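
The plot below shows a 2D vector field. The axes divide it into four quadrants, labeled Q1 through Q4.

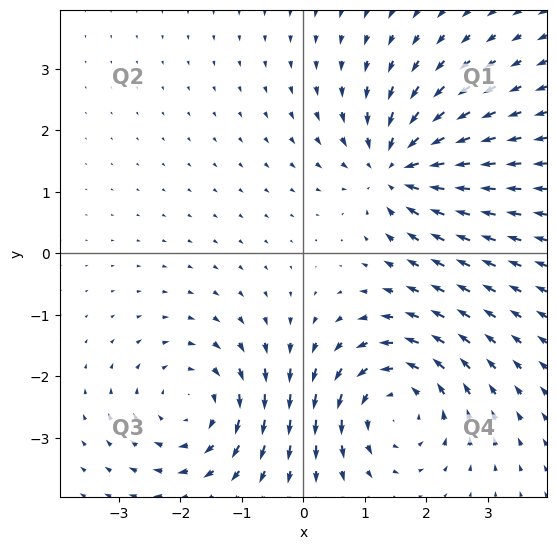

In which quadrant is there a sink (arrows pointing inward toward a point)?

Q1

The sink sits at approximately (1.5, 1.4), which lies in quadrant Q1. The divergence there is about -5, negative as expected for a sink.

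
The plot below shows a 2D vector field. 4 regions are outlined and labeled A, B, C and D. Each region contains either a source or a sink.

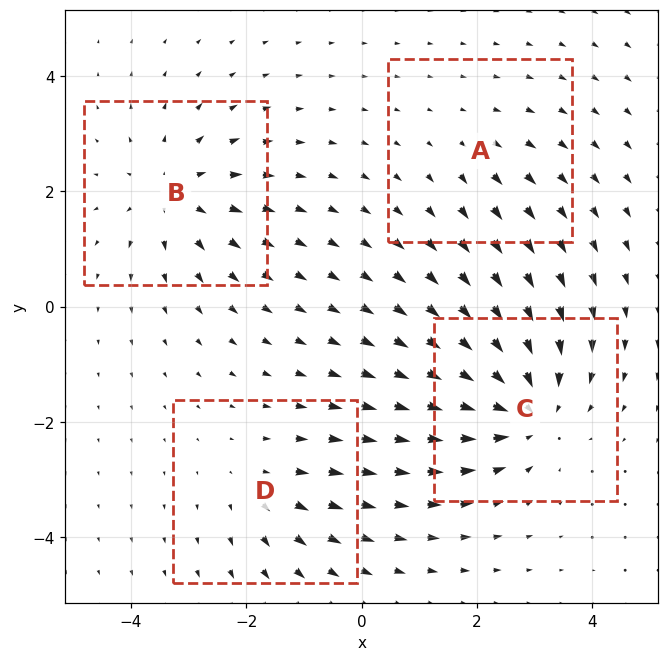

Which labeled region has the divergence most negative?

Divergence at each region's feature centre — A: about +2, B: about +5, C: about -6, D: about +3. Region C is most negative.

C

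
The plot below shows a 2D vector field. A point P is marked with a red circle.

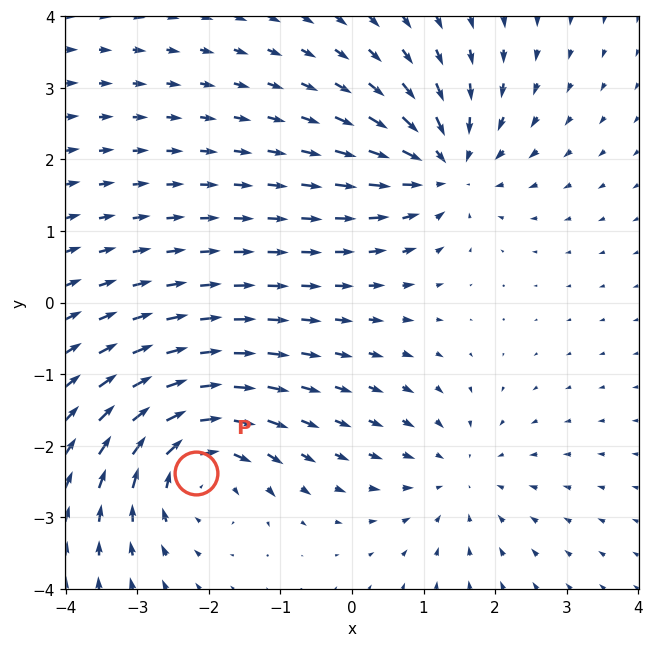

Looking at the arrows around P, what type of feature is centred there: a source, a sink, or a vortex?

vortex

At P (-2.2, -2.4) the arrows circulate clockwise. Divergence ≈0, curl about -6 — near-zero divergence with nonzero curl is a vortex.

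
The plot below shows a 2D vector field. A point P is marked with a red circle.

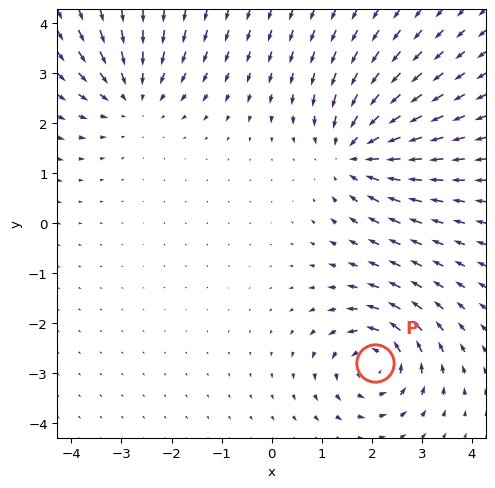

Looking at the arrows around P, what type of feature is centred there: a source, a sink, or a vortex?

vortex

At P (2.1, -2.8) the arrows circulate counterclockwise. Divergence ≈0, curl about +6 — near-zero divergence with nonzero curl is a vortex.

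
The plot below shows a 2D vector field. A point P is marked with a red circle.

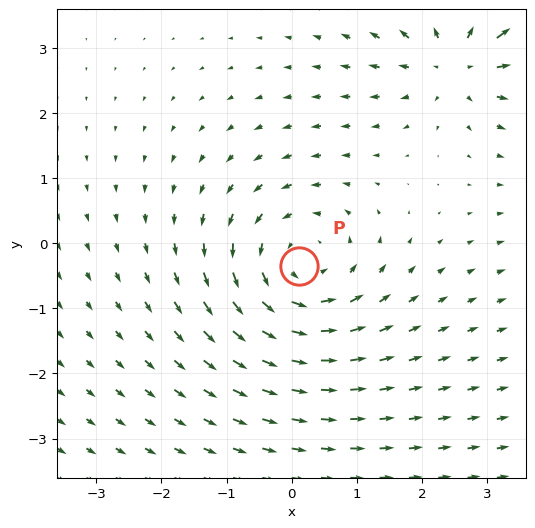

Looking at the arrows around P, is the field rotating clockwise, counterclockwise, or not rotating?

counterclockwise

Near P at (0.1, -0.3) the arrows circulate counterclockwise. The curl (z-component) there is about +3; positive curl means counterclockwise rotation.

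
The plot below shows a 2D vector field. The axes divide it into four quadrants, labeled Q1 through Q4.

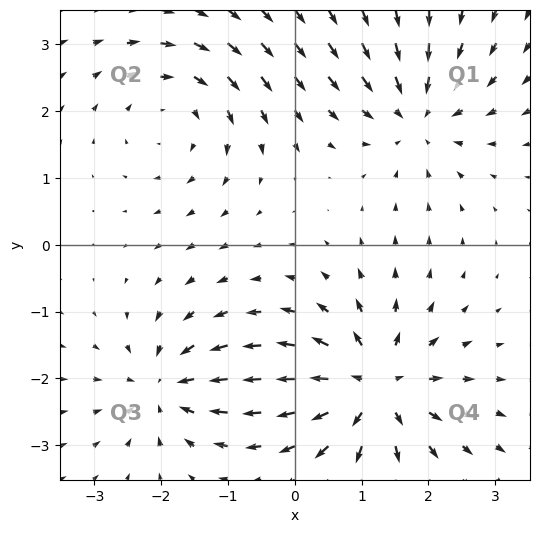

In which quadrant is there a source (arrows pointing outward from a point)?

The source sits at approximately (1.2, -2.1), which lies in quadrant Q4. The divergence there is about +6, positive as expected for a source.

Q4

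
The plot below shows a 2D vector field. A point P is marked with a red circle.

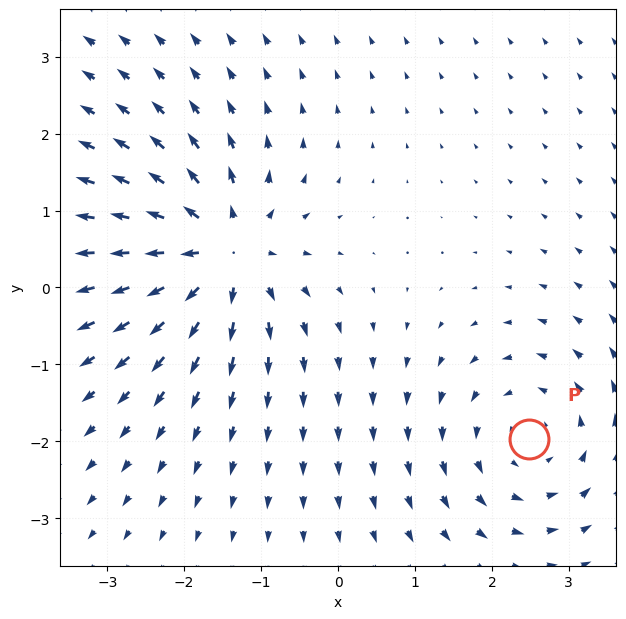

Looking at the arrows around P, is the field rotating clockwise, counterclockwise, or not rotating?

Near P at (2.5, -2.0) the arrows circulate counterclockwise. The curl (z-component) there is about +3; positive curl means counterclockwise rotation.

counterclockwise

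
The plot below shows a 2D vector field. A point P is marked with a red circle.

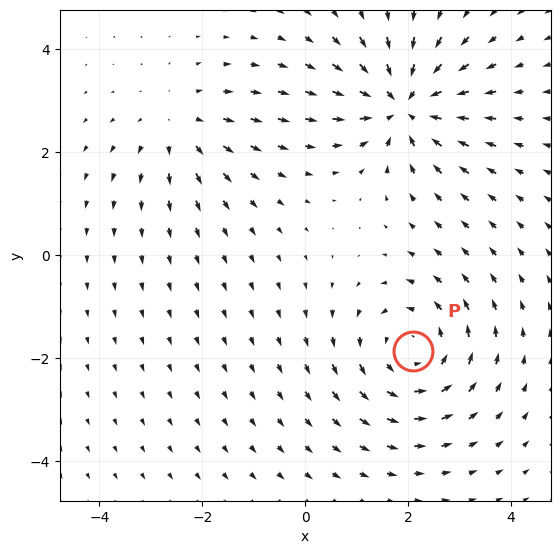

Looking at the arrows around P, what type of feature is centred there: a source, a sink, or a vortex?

vortex

At P (2.1, -1.9) the arrows circulate counterclockwise. Divergence ≈0, curl about +4 — near-zero divergence with nonzero curl is a vortex.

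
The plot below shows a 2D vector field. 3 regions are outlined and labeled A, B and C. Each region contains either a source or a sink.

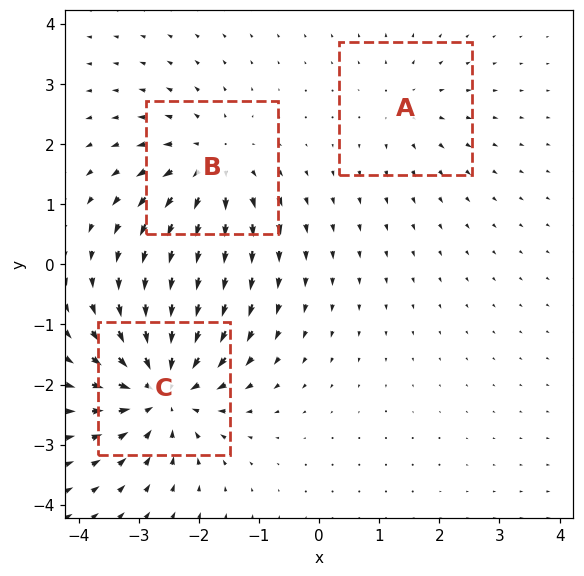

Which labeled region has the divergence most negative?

Divergence at each region's feature centre — A: about +2, B: about +4, C: about -5. Region C is most negative.

C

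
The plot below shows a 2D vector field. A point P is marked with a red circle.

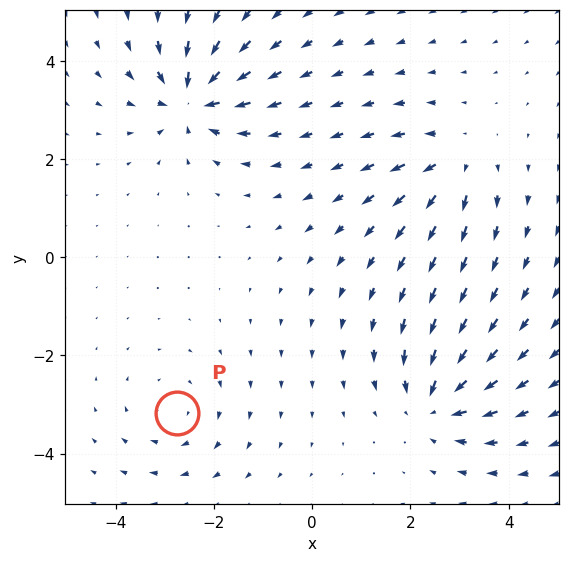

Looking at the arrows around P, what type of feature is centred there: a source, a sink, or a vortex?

vortex

At P (-2.8, -3.2) the arrows circulate clockwise. Divergence ≈0, curl about -3 — near-zero divergence with nonzero curl is a vortex.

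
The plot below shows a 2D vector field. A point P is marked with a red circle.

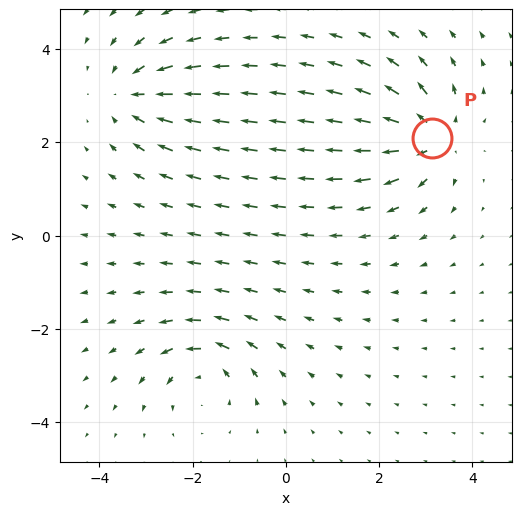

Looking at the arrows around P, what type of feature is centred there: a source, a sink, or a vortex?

source

At P (3.1, 2.1) the arrows spread outward. Divergence about +7, curl ≈0 — positive divergence with near-zero curl is a source.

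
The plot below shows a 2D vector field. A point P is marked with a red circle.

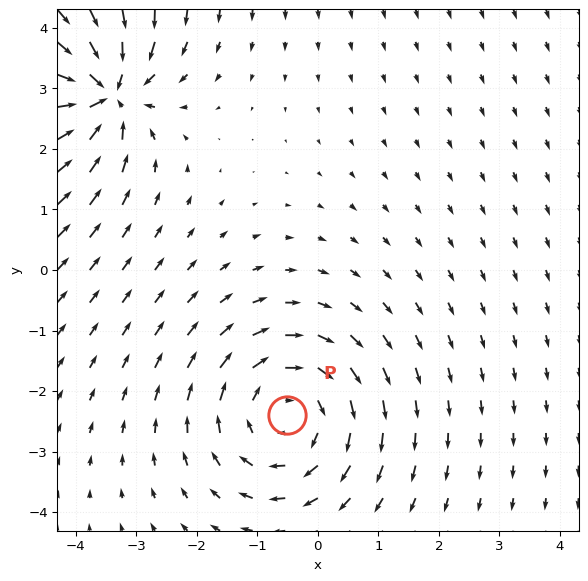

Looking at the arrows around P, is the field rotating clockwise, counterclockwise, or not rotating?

Near P at (-0.5, -2.4) the arrows circulate clockwise. The curl (z-component) there is about -4; negative curl means clockwise rotation.

clockwise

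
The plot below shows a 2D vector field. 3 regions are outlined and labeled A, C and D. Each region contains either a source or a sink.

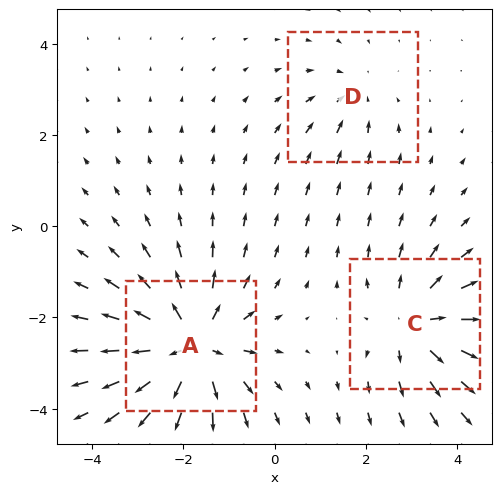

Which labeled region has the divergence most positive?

Divergence at each region's feature centre — A: about +5, C: about +4, D: about -2. Region A is most positive.

A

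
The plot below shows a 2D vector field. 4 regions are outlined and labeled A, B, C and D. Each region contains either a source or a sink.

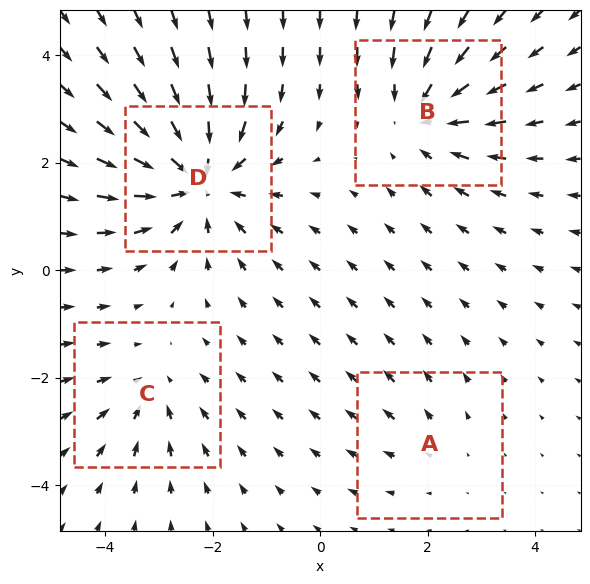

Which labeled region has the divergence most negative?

Divergence at each region's feature centre — A: about +2, B: about -4, C: about -3, D: about -6. Region D is most negative.

D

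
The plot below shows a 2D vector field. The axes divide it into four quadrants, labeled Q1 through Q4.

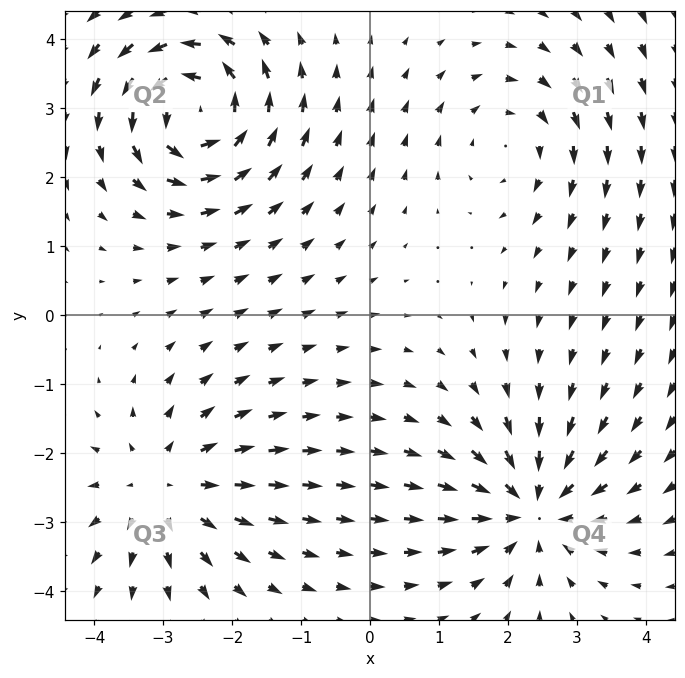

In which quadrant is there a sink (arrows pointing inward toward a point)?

Q4

The sink sits at approximately (2.3, -2.8), which lies in quadrant Q4. The divergence there is about -4, negative as expected for a sink.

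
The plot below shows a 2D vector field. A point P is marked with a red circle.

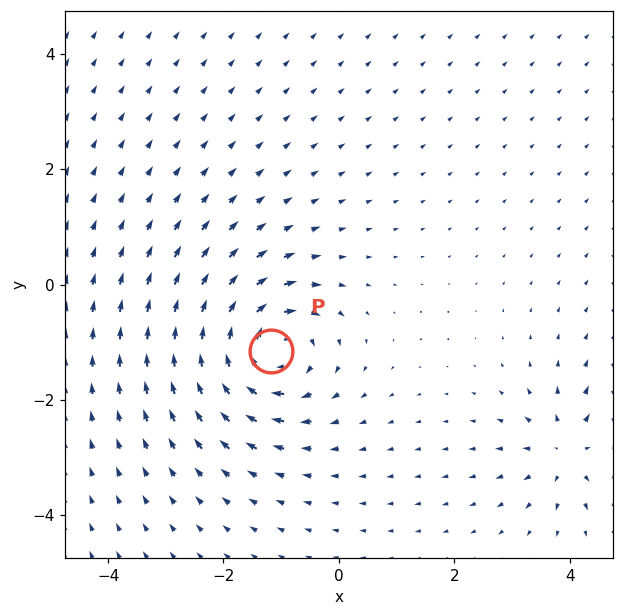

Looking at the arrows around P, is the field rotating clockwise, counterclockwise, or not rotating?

Near P at (-1.2, -1.2) the arrows circulate clockwise. The curl (z-component) there is about -6; negative curl means clockwise rotation.

clockwise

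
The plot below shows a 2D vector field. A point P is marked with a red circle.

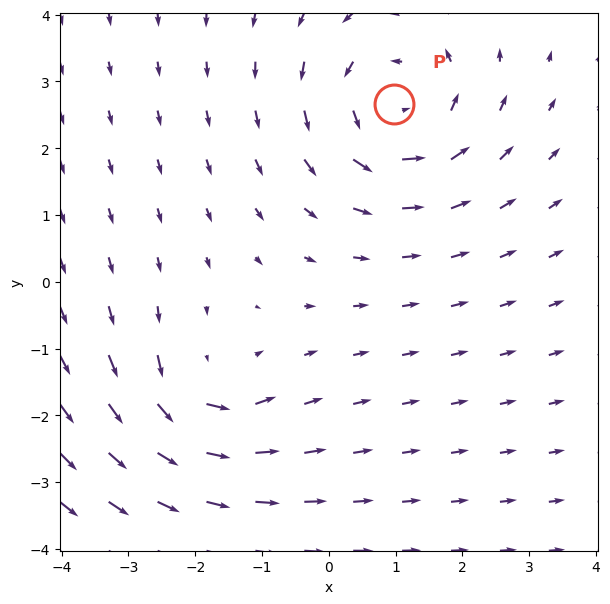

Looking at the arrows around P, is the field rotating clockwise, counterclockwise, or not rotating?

Near P at (1.0, 2.7) the arrows circulate counterclockwise. The curl (z-component) there is about +4; positive curl means counterclockwise rotation.

counterclockwise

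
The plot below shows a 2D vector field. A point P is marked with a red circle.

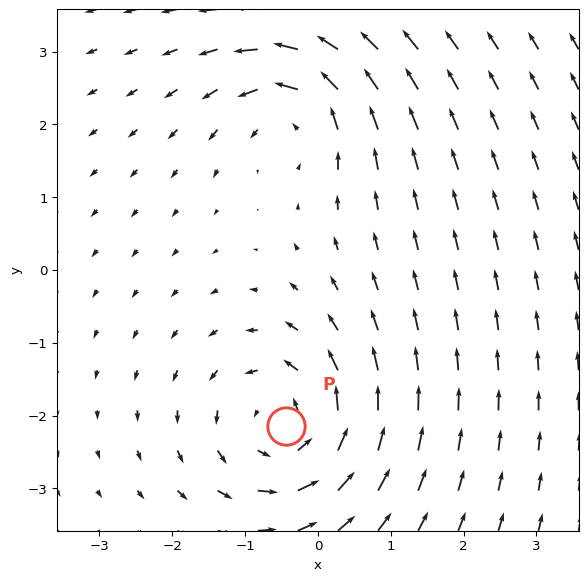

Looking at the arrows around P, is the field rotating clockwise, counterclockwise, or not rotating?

Near P at (-0.4, -2.1) the arrows circulate counterclockwise. The curl (z-component) there is about +5; positive curl means counterclockwise rotation.

counterclockwise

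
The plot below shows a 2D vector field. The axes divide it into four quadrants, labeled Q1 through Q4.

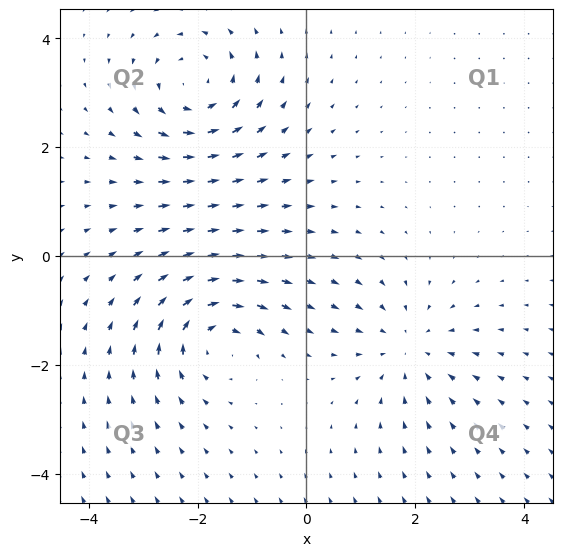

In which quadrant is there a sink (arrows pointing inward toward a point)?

The sink sits at approximately (1.9, -1.7), which lies in quadrant Q4. The divergence there is about -4, negative as expected for a sink.

Q4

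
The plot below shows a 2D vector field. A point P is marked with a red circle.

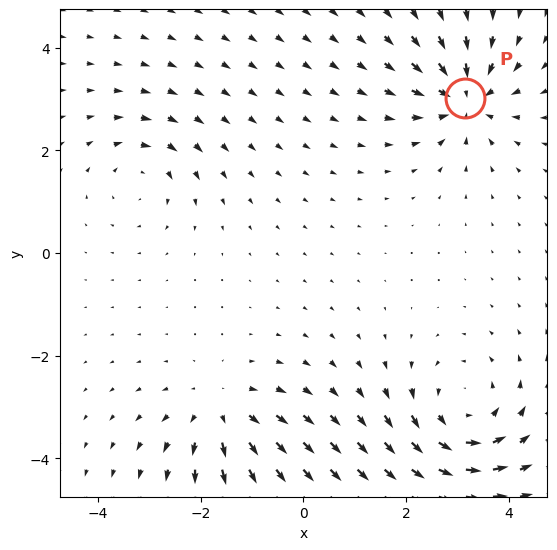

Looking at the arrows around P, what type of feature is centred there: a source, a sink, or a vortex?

sink

At P (3.1, 3.0) the arrows converge inward. Divergence about -6, curl ≈0 — negative divergence with near-zero curl is a sink.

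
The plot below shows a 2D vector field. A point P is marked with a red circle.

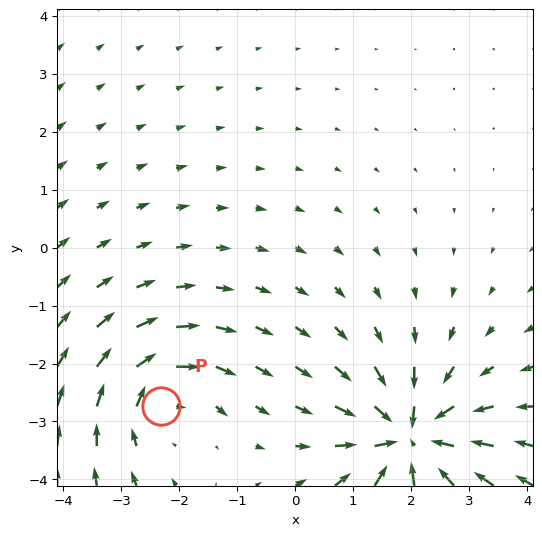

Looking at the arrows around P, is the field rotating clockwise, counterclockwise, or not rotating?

Near P at (-2.3, -2.7) the arrows circulate clockwise. The curl (z-component) there is about -3; negative curl means clockwise rotation.

clockwise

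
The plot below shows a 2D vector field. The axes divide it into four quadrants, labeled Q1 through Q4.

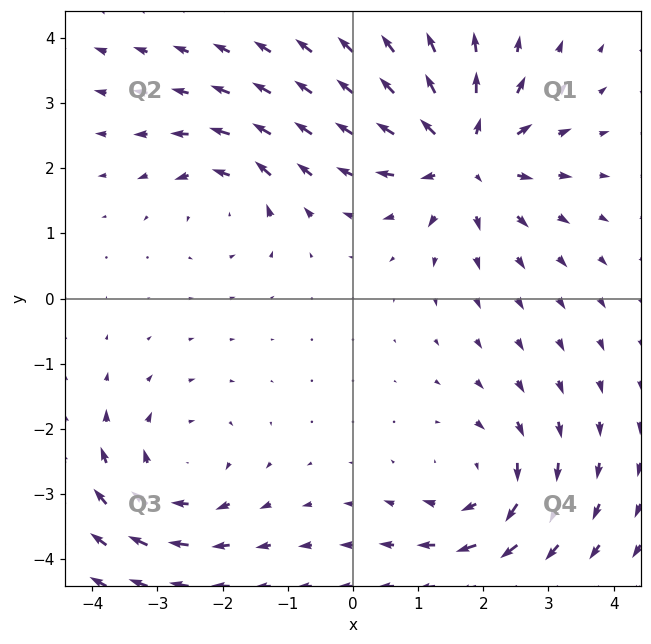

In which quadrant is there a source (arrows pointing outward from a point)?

The source sits at approximately (1.7, 2.2), which lies in quadrant Q1. The divergence there is about +6, positive as expected for a source.

Q1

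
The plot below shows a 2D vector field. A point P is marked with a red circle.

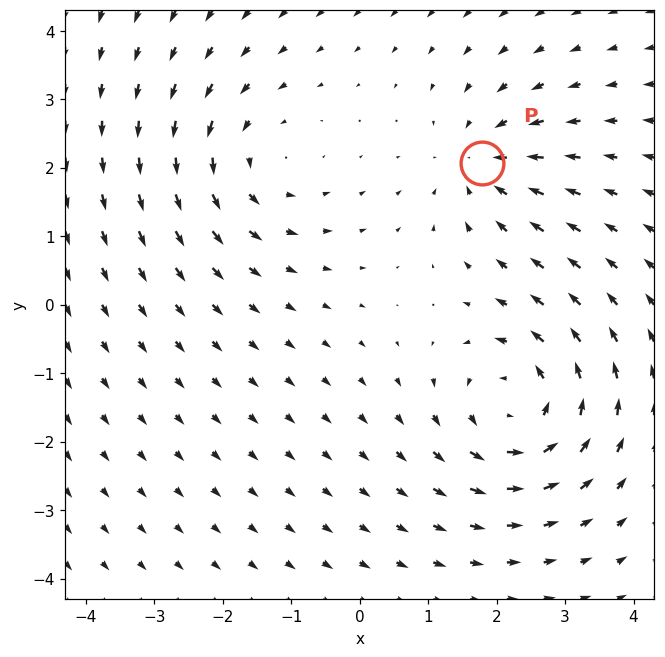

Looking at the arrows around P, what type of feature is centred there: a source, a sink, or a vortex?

At P (1.8, 2.1) the arrows converge inward. Divergence about -3, curl ≈0 — negative divergence with near-zero curl is a sink.

sink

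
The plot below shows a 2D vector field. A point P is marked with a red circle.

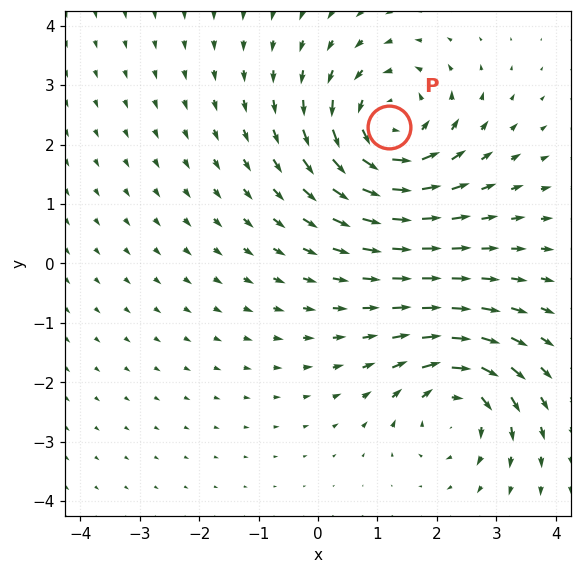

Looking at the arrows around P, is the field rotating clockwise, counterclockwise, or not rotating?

Near P at (1.2, 2.3) the arrows circulate counterclockwise. The curl (z-component) there is about +5; positive curl means counterclockwise rotation.

counterclockwise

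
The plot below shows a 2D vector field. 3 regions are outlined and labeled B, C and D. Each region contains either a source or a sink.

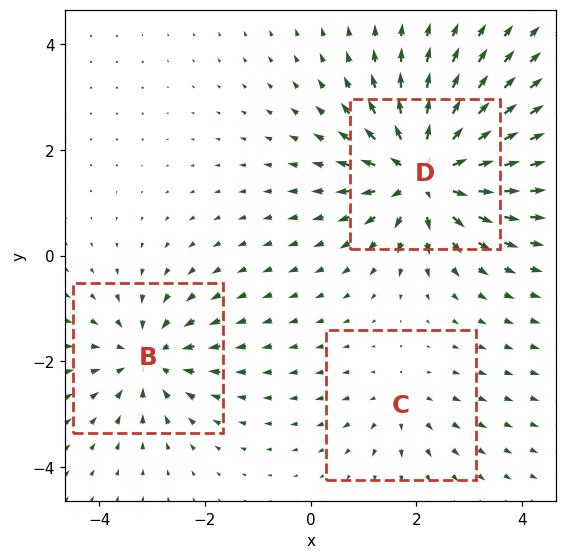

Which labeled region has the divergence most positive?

D

Divergence at each region's feature centre — B: about -4, C: about +2, D: about +6. Region D is most positive.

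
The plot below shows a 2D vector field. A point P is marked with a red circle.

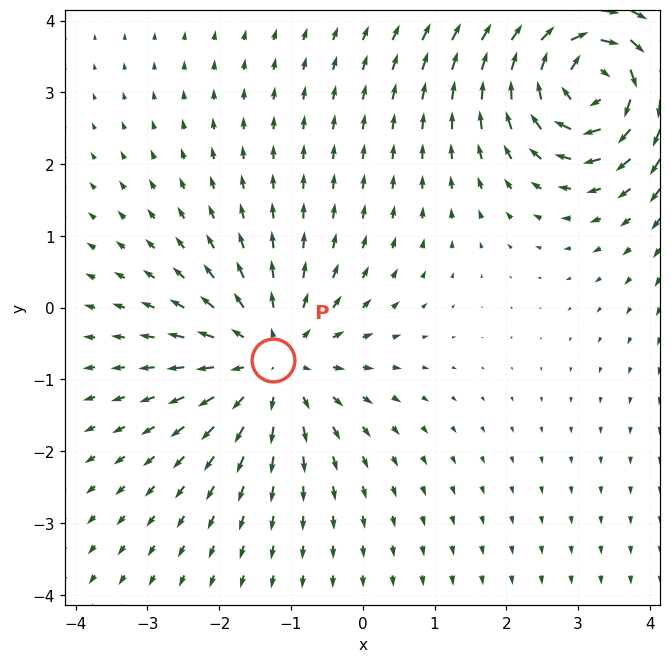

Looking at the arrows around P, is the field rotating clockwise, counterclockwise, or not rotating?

not rotating

Near P at (-1.3, -0.7) the arrows show no circulation. The curl there is ≈0.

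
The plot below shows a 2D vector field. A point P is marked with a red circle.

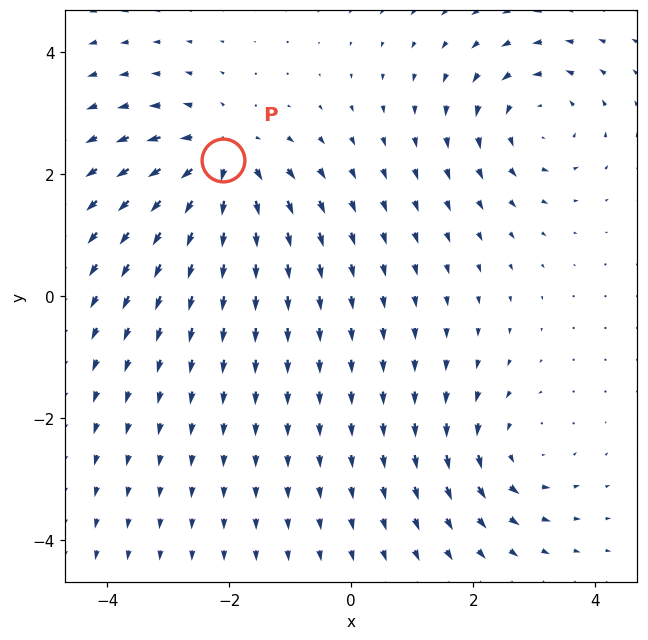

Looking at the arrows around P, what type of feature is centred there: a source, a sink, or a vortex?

At P (-2.1, 2.2) the arrows spread outward. Divergence about +6, curl ≈0 — positive divergence with near-zero curl is a source.

source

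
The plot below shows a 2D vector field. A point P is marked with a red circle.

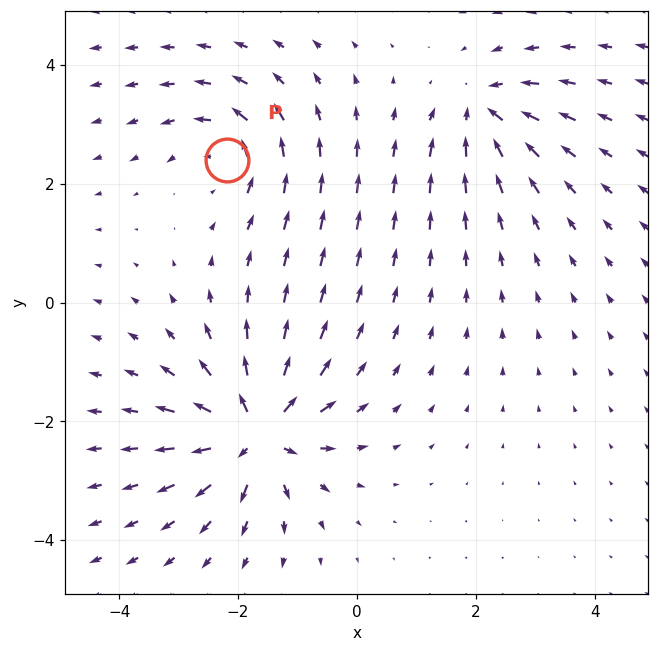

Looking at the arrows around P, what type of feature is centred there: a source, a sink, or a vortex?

vortex

At P (-2.2, 2.4) the arrows circulate counterclockwise. Divergence ≈0, curl about +4 — near-zero divergence with nonzero curl is a vortex.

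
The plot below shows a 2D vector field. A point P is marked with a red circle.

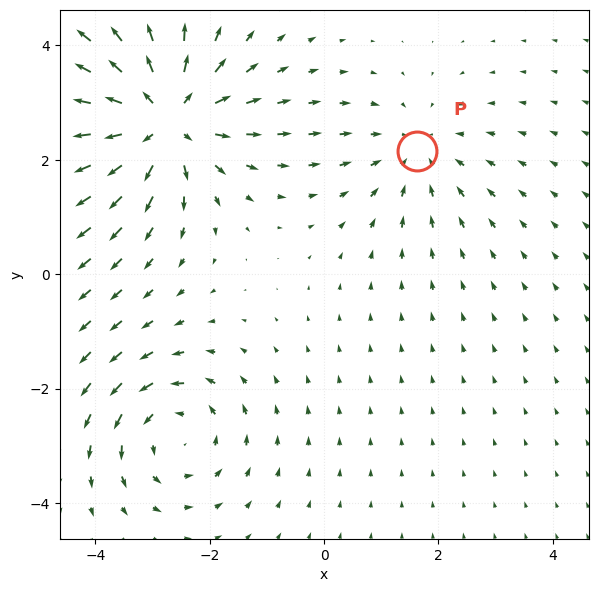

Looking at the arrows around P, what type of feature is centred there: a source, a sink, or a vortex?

At P (1.6, 2.1) the arrows converge inward. Divergence about -2, curl ≈0 — negative divergence with near-zero curl is a sink.

sink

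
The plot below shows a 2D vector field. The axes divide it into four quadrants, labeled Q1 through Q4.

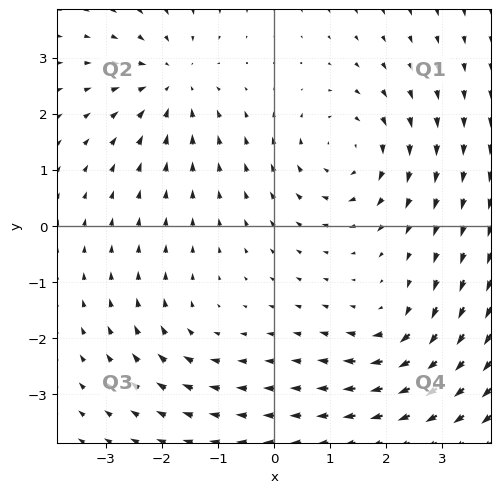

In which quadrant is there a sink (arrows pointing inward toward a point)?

The sink sits at approximately (-1.8, 2.6), which lies in quadrant Q2. The divergence there is about -4, negative as expected for a sink.

Q2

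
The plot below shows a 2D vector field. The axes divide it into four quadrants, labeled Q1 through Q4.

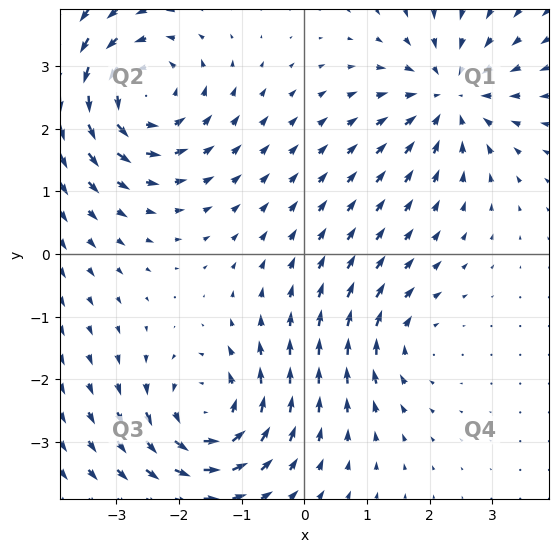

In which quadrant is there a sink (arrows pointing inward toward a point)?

The sink sits at approximately (2.3, 2.5), which lies in quadrant Q1. The divergence there is about -4, negative as expected for a sink.

Q1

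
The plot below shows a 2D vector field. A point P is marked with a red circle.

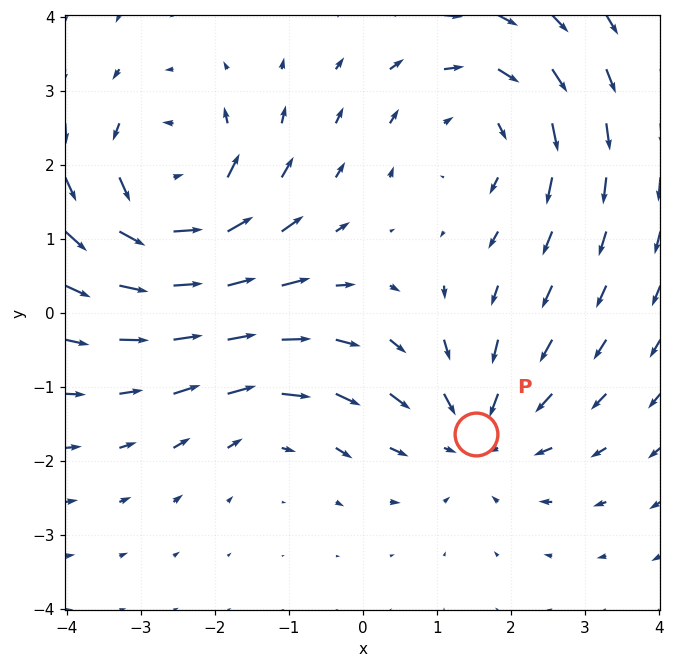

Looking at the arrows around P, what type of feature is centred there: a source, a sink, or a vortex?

At P (1.5, -1.6) the arrows converge inward. Divergence about -4, curl ≈0 — negative divergence with near-zero curl is a sink.

sink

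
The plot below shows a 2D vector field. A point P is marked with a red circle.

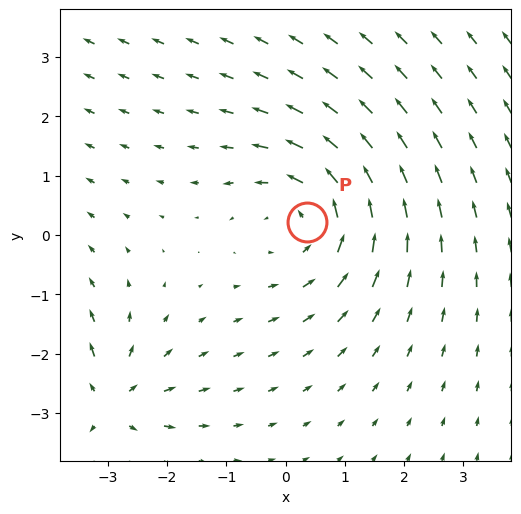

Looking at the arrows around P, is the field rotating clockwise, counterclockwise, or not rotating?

Near P at (0.4, 0.2) the arrows circulate counterclockwise. The curl (z-component) there is about +2; positive curl means counterclockwise rotation.

counterclockwise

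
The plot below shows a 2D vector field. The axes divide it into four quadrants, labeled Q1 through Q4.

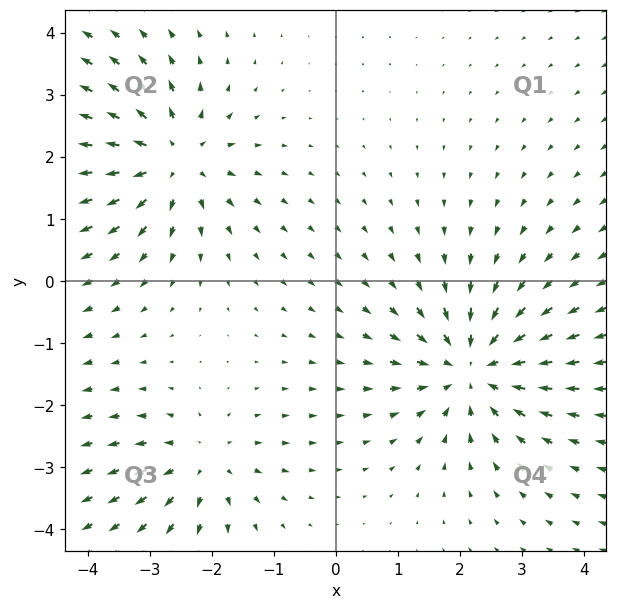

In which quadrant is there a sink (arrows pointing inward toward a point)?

Q4

The sink sits at approximately (2.2, -1.4), which lies in quadrant Q4. The divergence there is about -4, negative as expected for a sink.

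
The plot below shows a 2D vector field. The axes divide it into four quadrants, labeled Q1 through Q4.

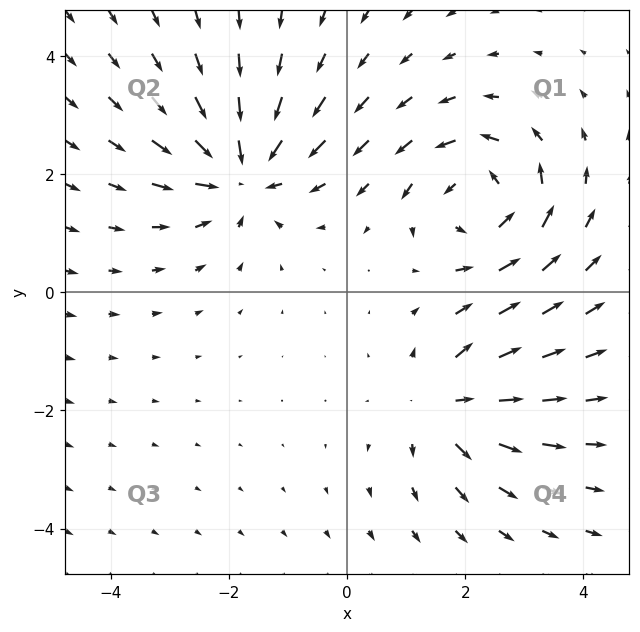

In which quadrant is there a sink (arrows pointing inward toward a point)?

Q2

The sink sits at approximately (-1.8, 2.0), which lies in quadrant Q2. The divergence there is about -5, negative as expected for a sink.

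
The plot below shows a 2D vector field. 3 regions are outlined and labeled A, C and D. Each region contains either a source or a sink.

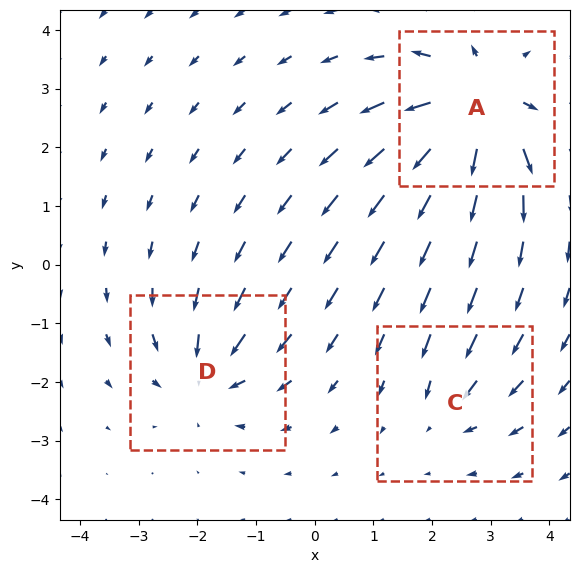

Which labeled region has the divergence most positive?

Divergence at each region's feature centre — A: about +6, C: about -2, D: about -4. Region A is most positive.

A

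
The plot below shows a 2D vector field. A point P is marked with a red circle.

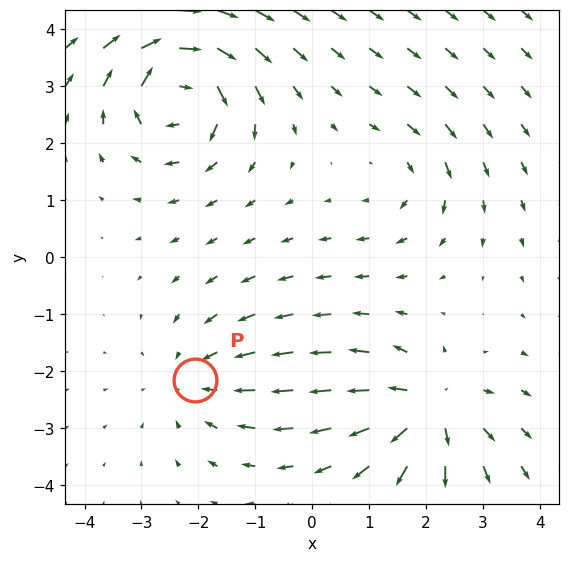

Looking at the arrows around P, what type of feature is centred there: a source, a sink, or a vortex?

At P (-2.1, -2.2) the arrows converge inward. Divergence about -3, curl ≈0 — negative divergence with near-zero curl is a sink.

sink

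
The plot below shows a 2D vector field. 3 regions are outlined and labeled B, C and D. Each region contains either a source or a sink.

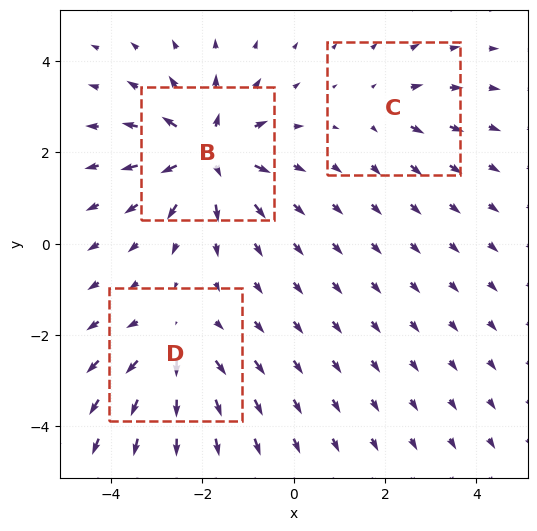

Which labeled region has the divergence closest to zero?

Divergence at each region's feature centre — B: about +6, C: about +2, D: about +4. Region C is closest to zero.

C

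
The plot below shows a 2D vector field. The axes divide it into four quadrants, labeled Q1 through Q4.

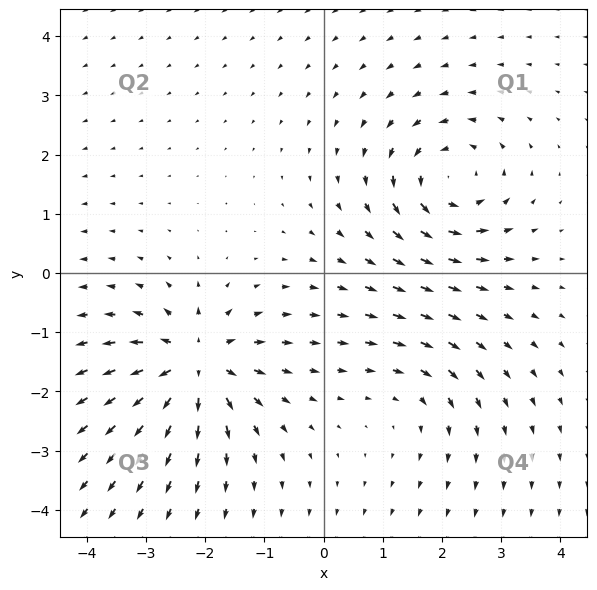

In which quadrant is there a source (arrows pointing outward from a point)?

The source sits at approximately (-2.2, -1.5), which lies in quadrant Q3. The divergence there is about +6, positive as expected for a source.

Q3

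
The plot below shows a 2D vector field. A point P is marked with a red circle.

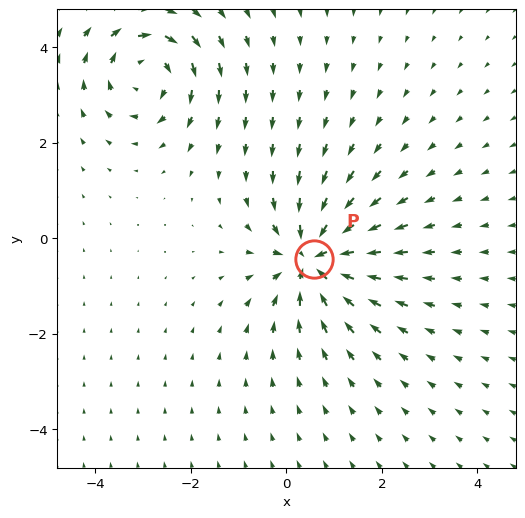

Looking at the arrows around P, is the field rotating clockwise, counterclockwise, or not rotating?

Near P at (0.6, -0.4) the arrows show no circulation. The curl there is ≈0.

not rotating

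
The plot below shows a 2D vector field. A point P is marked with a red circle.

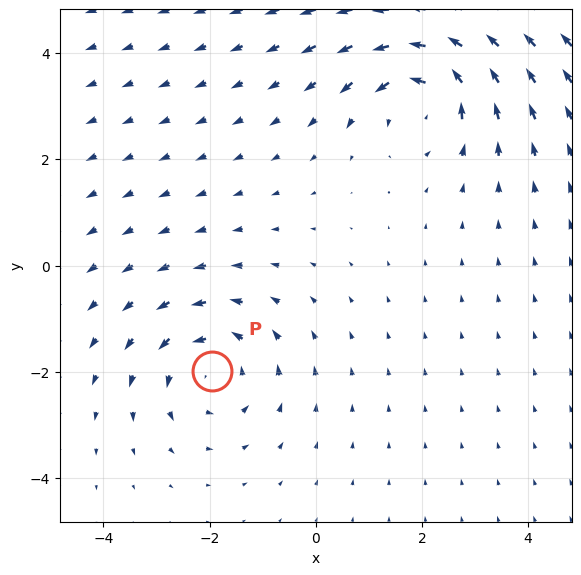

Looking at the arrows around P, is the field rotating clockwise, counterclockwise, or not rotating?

Near P at (-1.9, -2.0) the arrows circulate counterclockwise. The curl (z-component) there is about +3; positive curl means counterclockwise rotation.

counterclockwise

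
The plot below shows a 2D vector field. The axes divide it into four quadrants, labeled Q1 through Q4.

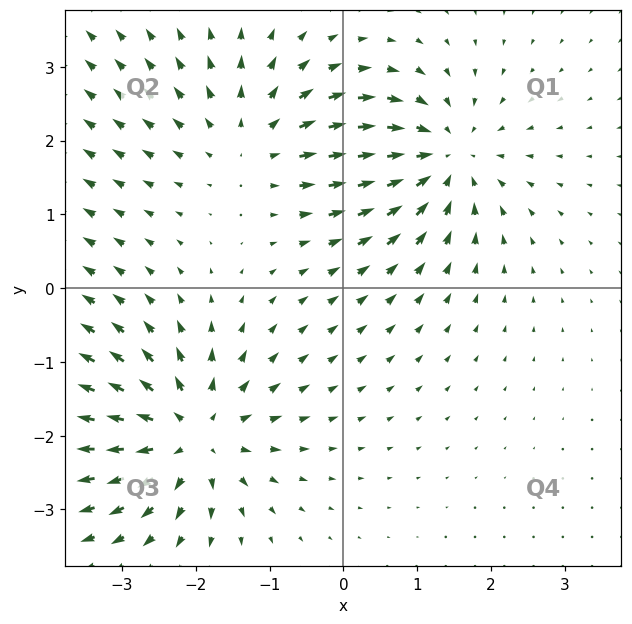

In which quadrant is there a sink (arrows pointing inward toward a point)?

The sink sits at approximately (1.3, 1.8), which lies in quadrant Q1. The divergence there is about -5, negative as expected for a sink.

Q1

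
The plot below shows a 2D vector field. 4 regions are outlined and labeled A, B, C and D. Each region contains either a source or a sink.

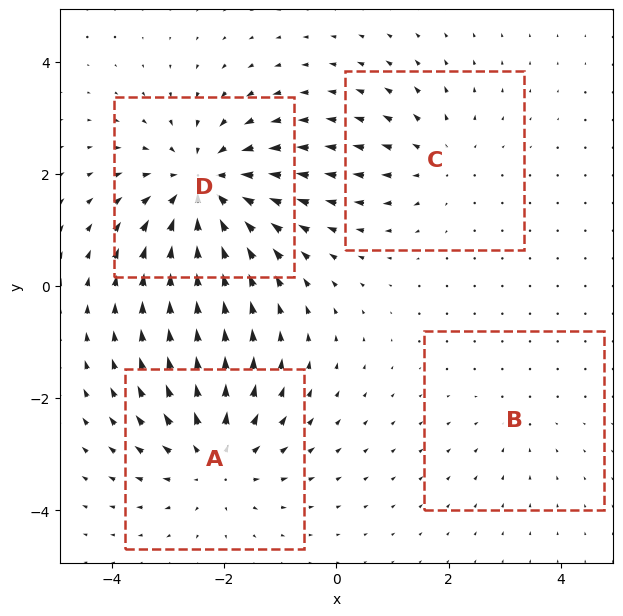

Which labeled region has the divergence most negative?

D

Divergence at each region's feature centre — A: about +4, B: about -2, C: about +3, D: about -6. Region D is most negative.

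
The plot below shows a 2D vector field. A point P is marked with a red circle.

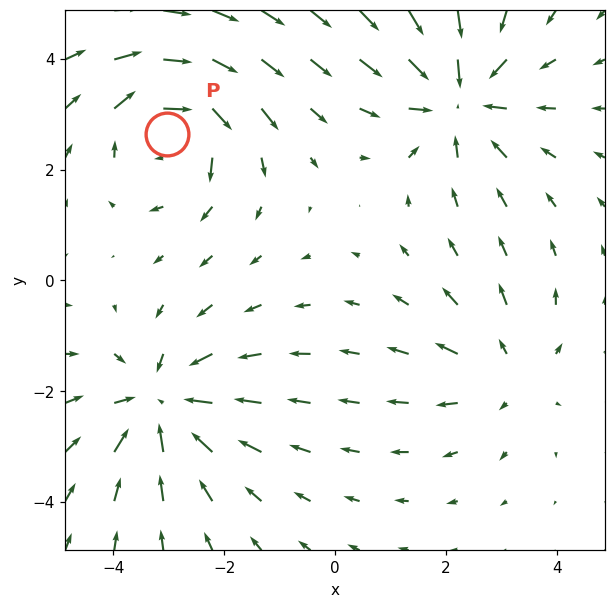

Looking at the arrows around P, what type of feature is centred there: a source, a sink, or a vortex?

At P (-3.0, 2.6) the arrows circulate clockwise. Divergence ≈0, curl about -4 — near-zero divergence with nonzero curl is a vortex.

vortex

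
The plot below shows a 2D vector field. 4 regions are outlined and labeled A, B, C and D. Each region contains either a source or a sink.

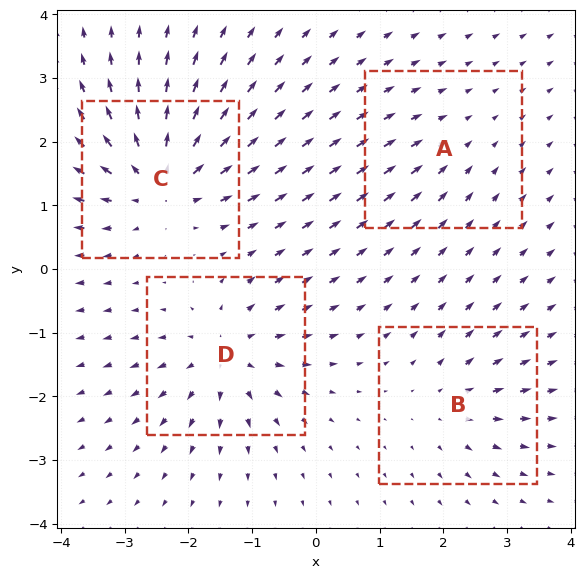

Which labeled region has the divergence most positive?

Divergence at each region's feature centre — A: about -2, B: about +4, C: about +8, D: about +6. Region C is most positive.

C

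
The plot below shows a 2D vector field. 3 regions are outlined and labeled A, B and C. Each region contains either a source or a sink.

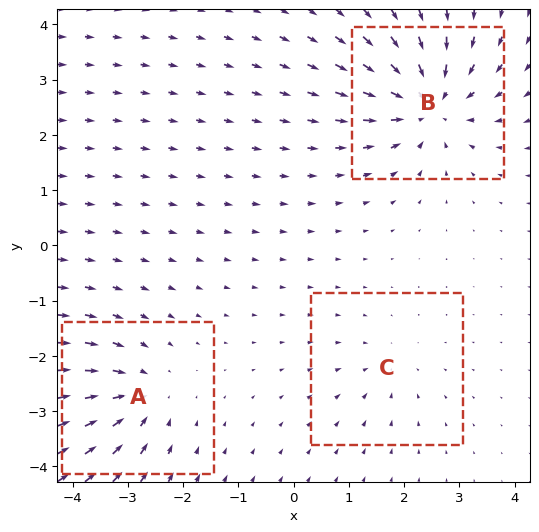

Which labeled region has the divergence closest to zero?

C

Divergence at each region's feature centre — A: about -4, B: about -5, C: about -2. Region C is closest to zero.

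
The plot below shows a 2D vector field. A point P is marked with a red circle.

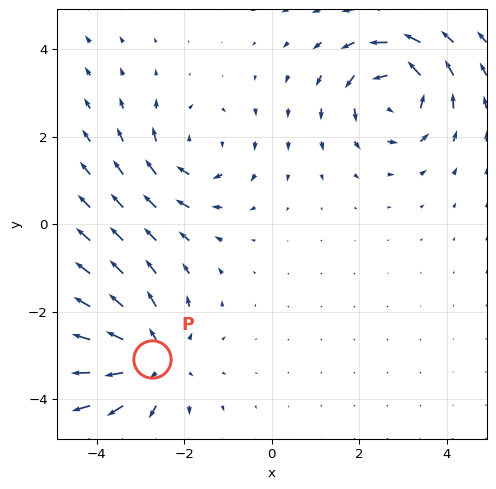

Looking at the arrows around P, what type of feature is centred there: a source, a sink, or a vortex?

source

At P (-2.8, -3.1) the arrows spread outward. Divergence about +4, curl ≈0 — positive divergence with near-zero curl is a source.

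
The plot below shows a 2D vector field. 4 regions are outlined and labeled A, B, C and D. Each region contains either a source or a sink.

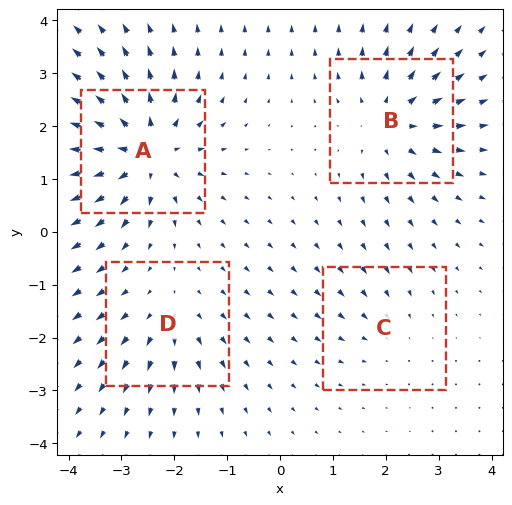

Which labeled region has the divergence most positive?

A

Divergence at each region's feature centre — A: about +8, B: about +6, C: about -2, D: about +3. Region A is most positive.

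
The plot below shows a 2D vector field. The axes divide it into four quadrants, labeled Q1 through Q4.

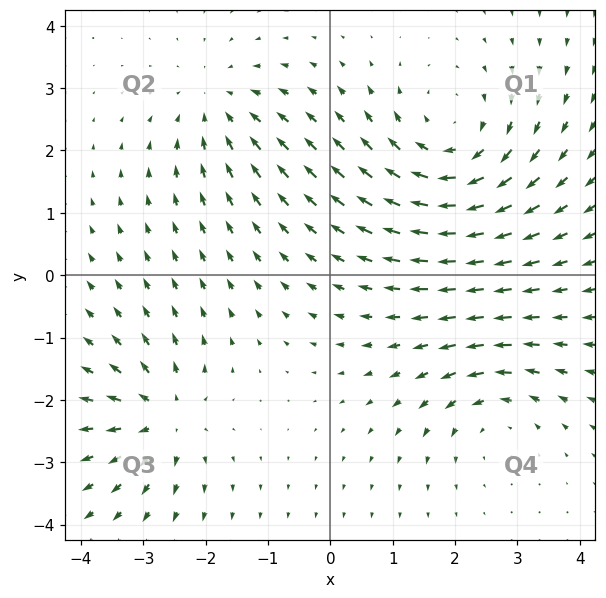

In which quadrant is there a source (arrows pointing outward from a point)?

The source sits at approximately (-2.7, -2.3), which lies in quadrant Q3. The divergence there is about +4, positive as expected for a source.

Q3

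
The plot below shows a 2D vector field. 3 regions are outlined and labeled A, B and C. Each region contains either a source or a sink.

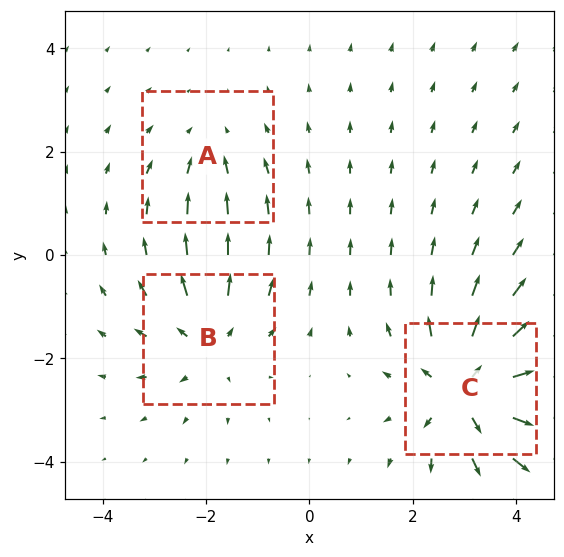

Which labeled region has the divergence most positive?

C

Divergence at each region's feature centre — A: about -2, B: about +3, C: about +5. Region C is most positive.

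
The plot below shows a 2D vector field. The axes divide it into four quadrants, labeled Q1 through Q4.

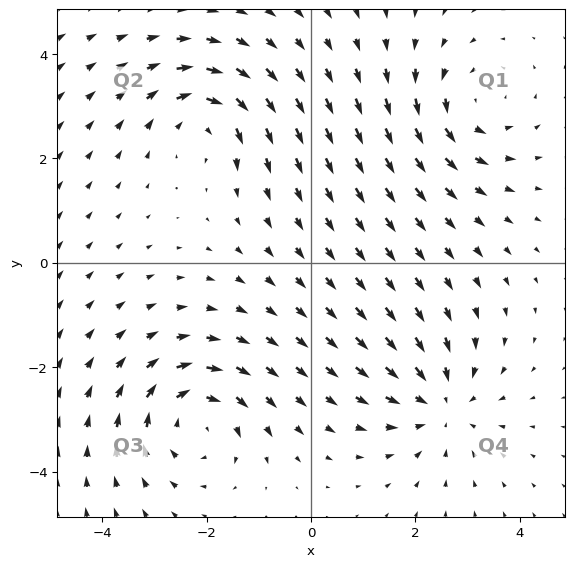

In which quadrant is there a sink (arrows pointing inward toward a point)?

Q4

The sink sits at approximately (2.5, -2.7), which lies in quadrant Q4. The divergence there is about -4, negative as expected for a sink.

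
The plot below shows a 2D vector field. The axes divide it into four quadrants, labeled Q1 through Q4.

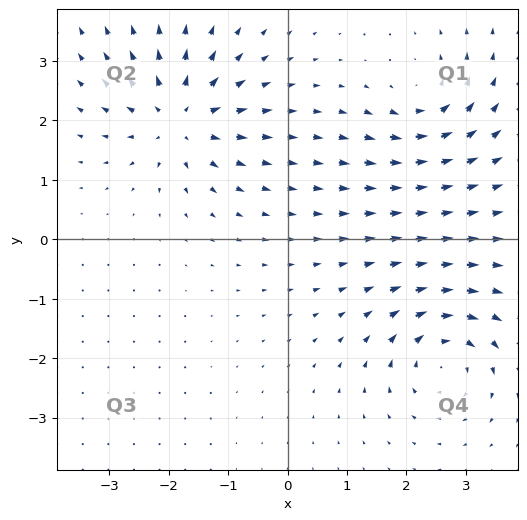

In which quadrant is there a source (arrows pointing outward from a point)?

The source sits at approximately (-1.8, 2.0), which lies in quadrant Q2. The divergence there is about +6, positive as expected for a source.

Q2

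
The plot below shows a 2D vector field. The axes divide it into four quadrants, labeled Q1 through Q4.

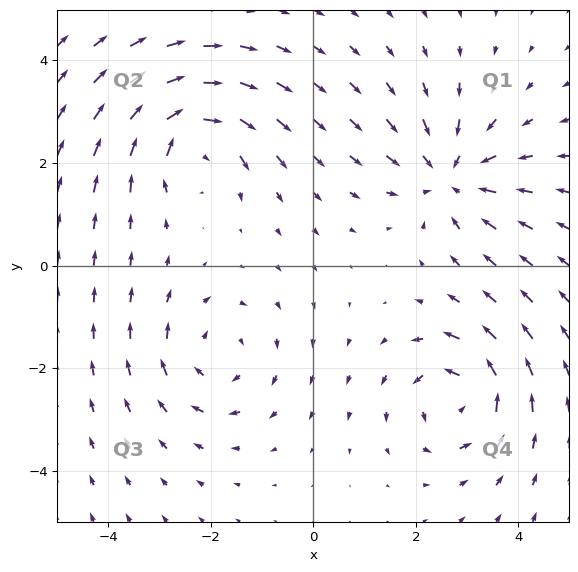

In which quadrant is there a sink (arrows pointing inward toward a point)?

Q1

The sink sits at approximately (2.7, 1.7), which lies in quadrant Q1. The divergence there is about -3, negative as expected for a sink.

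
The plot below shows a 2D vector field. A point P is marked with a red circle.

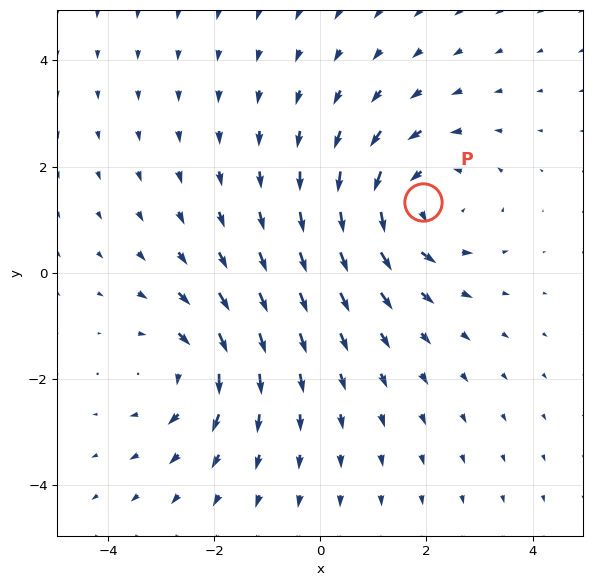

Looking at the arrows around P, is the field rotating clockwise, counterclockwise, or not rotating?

counterclockwise

Near P at (1.9, 1.3) the arrows circulate counterclockwise. The curl (z-component) there is about +3; positive curl means counterclockwise rotation.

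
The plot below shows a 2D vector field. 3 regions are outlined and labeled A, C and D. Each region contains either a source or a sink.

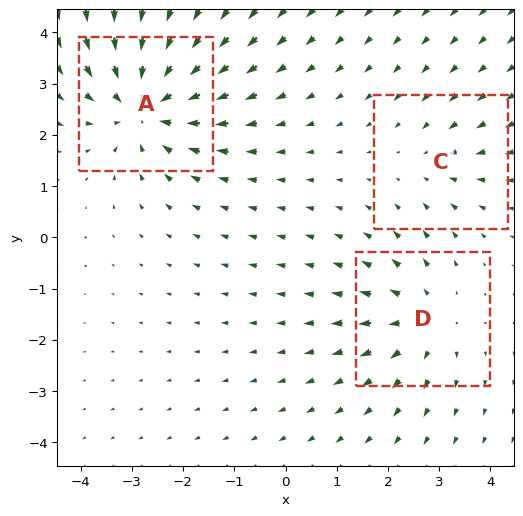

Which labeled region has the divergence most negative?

A

Divergence at each region's feature centre — A: about -4, C: about -2, D: about +3. Region A is most negative.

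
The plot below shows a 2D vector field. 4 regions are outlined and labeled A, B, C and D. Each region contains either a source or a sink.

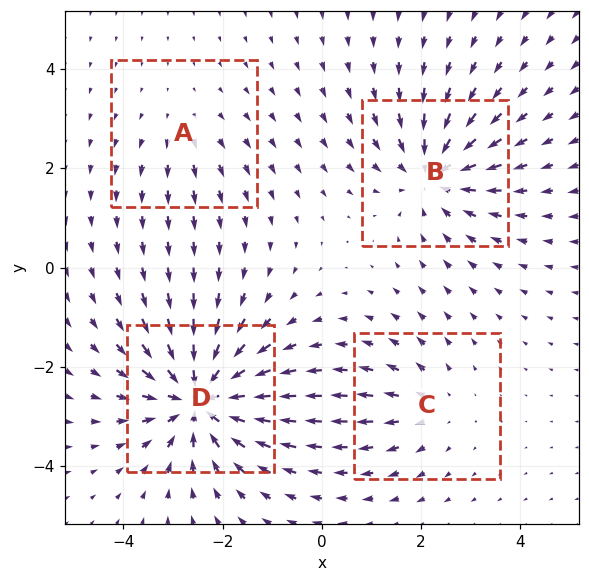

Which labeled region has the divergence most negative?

Divergence at each region's feature centre — A: about +2, B: about -5, C: about +3, D: about -7. Region D is most negative.

D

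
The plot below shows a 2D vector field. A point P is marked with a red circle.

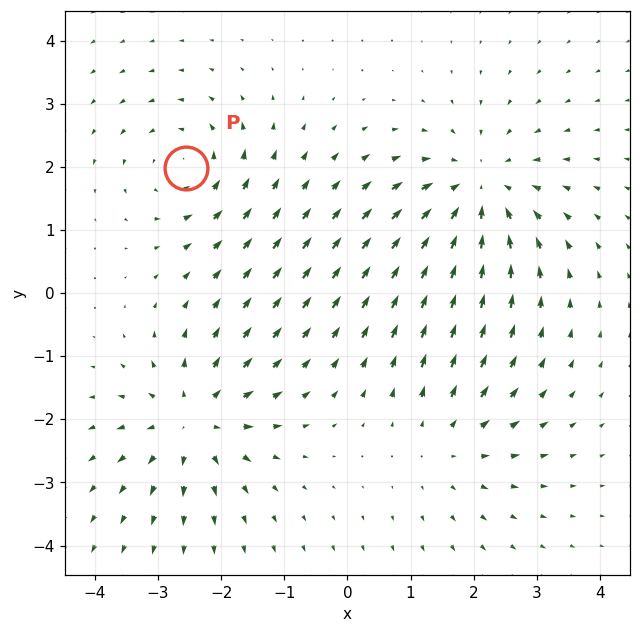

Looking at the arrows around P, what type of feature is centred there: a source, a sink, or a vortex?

At P (-2.6, 2.0) the arrows circulate counterclockwise. Divergence ≈0, curl about +3 — near-zero divergence with nonzero curl is a vortex.

vortex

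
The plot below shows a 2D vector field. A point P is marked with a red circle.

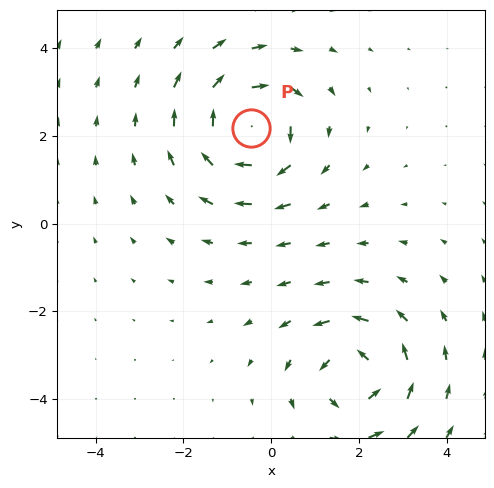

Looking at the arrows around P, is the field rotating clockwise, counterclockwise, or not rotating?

clockwise

Near P at (-0.5, 2.2) the arrows circulate clockwise. The curl (z-component) there is about -5; negative curl means clockwise rotation.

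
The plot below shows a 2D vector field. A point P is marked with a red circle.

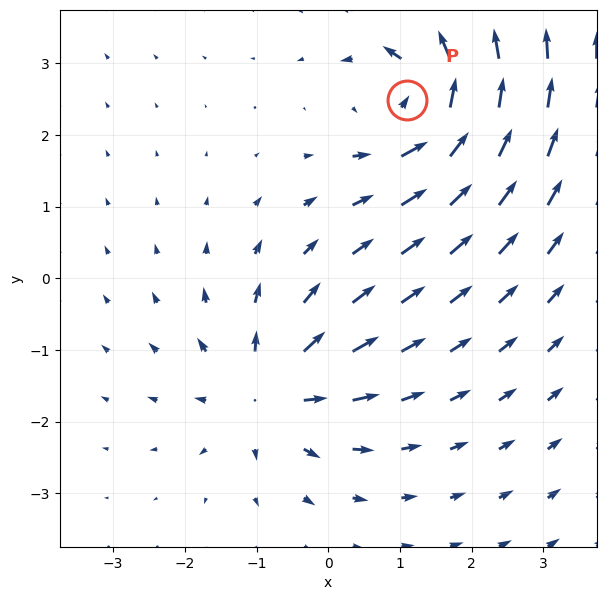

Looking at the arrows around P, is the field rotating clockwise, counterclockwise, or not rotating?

counterclockwise

Near P at (1.1, 2.5) the arrows circulate counterclockwise. The curl (z-component) there is about +6; positive curl means counterclockwise rotation.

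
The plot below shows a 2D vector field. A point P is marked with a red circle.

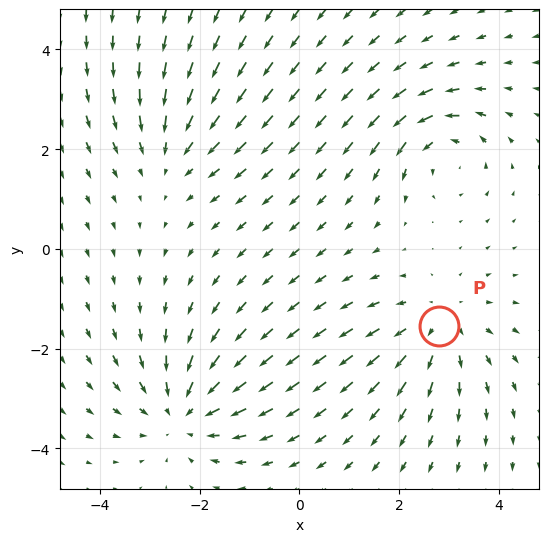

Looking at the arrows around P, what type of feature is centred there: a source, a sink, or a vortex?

source

At P (2.8, -1.6) the arrows spread outward. Divergence about +4, curl ≈0 — positive divergence with near-zero curl is a source.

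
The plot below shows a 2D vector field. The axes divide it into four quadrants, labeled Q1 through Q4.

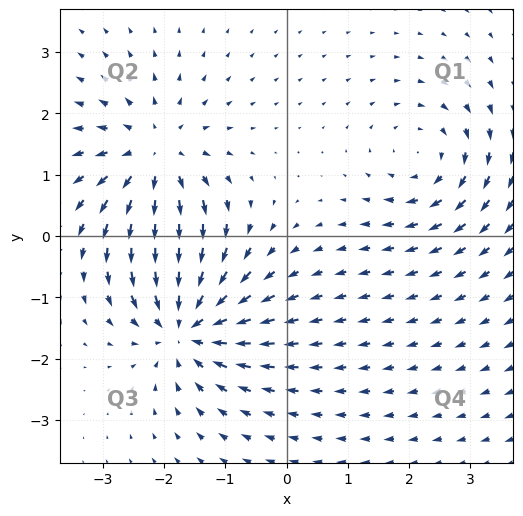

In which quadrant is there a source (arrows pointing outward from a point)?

Q2

The source sits at approximately (-2.1, 1.3), which lies in quadrant Q2. The divergence there is about +4, positive as expected for a source.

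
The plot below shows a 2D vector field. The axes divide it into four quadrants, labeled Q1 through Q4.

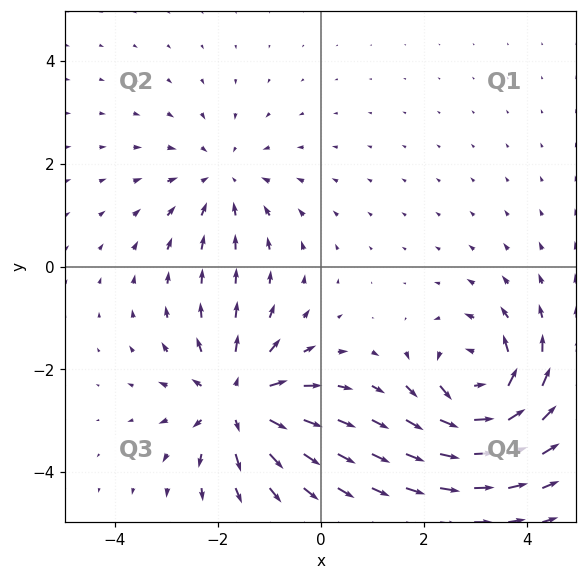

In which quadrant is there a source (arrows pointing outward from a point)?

Q3

The source sits at approximately (-1.6, -2.6), which lies in quadrant Q3. The divergence there is about +4, positive as expected for a source.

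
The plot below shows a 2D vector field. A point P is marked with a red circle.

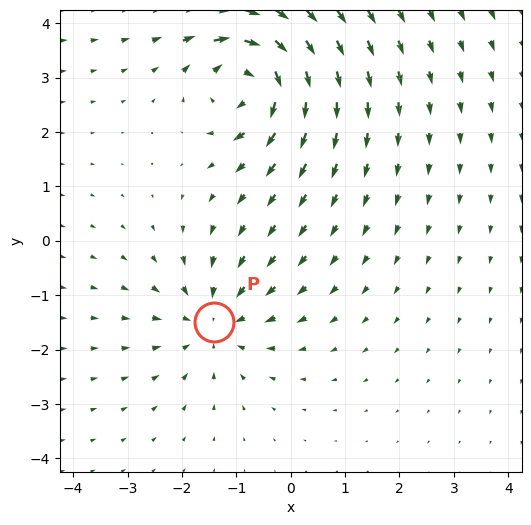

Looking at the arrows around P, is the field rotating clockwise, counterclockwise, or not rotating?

not rotating

Near P at (-1.4, -1.5) the arrows show no circulation. The curl there is ≈0.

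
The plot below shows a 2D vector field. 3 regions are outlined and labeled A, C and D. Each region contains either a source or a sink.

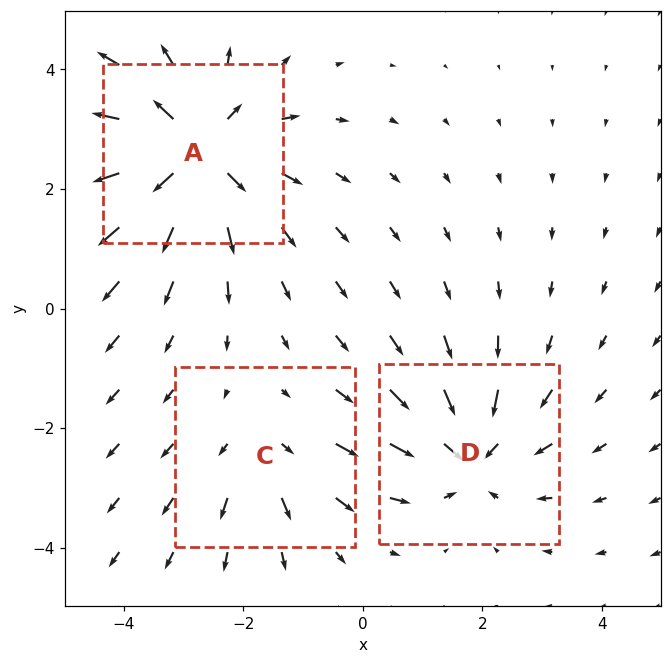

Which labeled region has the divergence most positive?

A

Divergence at each region's feature centre — A: about +5, C: about +2, D: about -3. Region A is most positive.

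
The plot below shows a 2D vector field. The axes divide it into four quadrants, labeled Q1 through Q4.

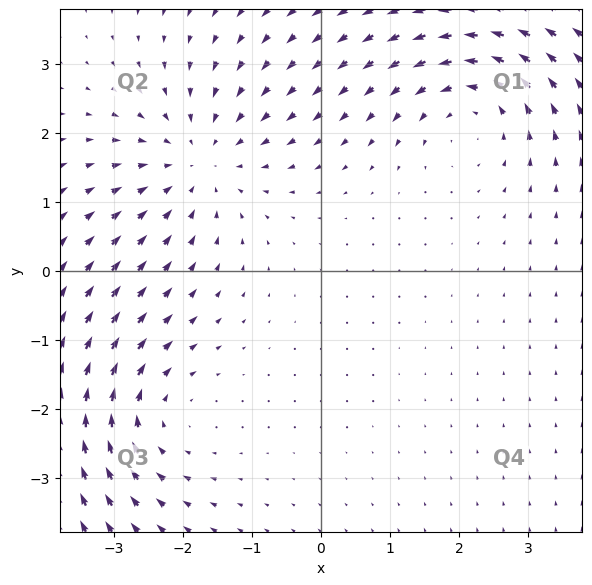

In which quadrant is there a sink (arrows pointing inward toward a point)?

Q2

The sink sits at approximately (-1.8, 1.6), which lies in quadrant Q2. The divergence there is about -3, negative as expected for a sink.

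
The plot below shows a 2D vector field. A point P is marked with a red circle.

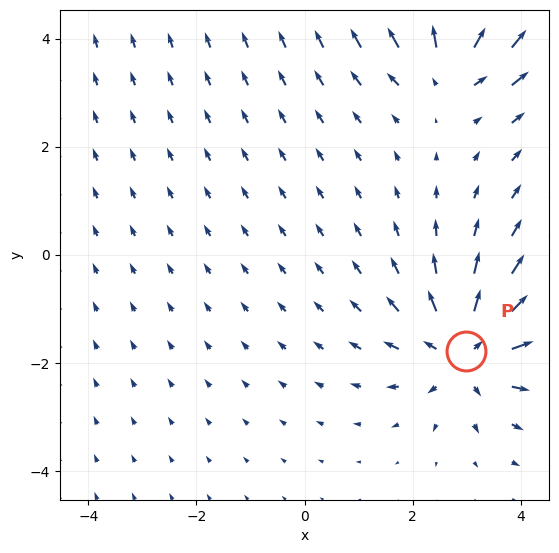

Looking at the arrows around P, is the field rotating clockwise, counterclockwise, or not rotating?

Near P at (3.0, -1.8) the arrows show no circulation. The curl there is ≈0.

not rotating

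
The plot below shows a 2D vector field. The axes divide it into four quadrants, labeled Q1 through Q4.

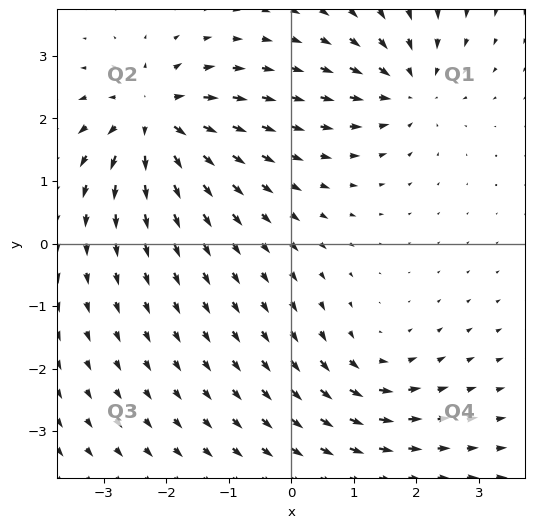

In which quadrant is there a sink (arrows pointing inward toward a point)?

The sink sits at approximately (1.9, 2.5), which lies in quadrant Q1. The divergence there is about -4, negative as expected for a sink.

Q1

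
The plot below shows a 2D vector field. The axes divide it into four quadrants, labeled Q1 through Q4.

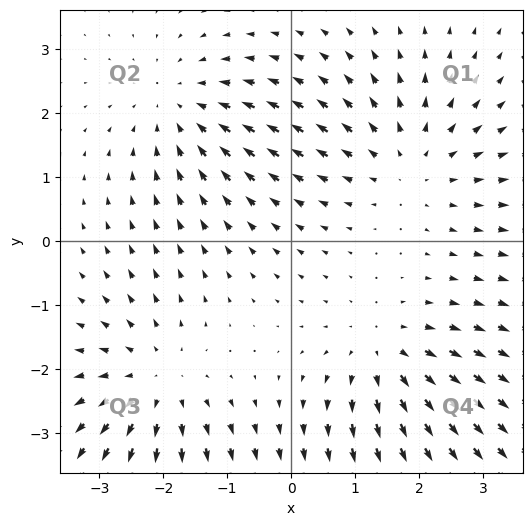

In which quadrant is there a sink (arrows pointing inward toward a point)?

The sink sits at approximately (-1.7, 2.1), which lies in quadrant Q2. The divergence there is about -4, negative as expected for a sink.

Q2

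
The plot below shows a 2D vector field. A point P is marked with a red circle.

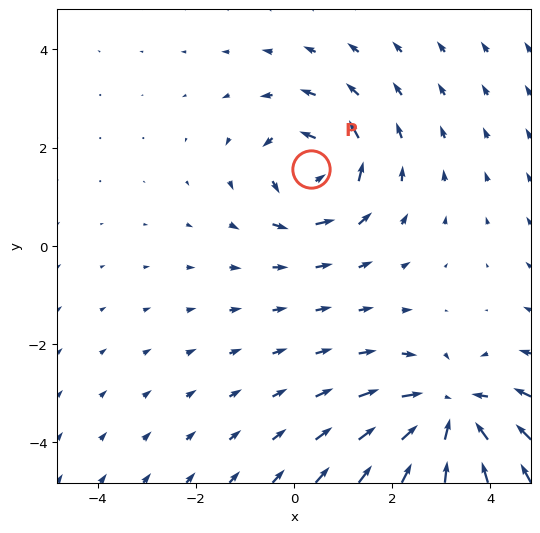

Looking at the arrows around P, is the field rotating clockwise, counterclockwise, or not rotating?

counterclockwise

Near P at (0.3, 1.6) the arrows circulate counterclockwise. The curl (z-component) there is about +4; positive curl means counterclockwise rotation.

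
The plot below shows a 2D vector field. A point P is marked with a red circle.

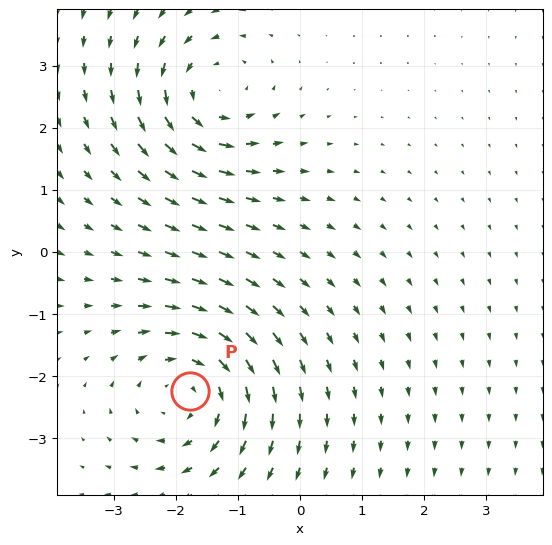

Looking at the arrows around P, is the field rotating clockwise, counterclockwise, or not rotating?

clockwise

Near P at (-1.8, -2.2) the arrows circulate clockwise. The curl (z-component) there is about -3; negative curl means clockwise rotation.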